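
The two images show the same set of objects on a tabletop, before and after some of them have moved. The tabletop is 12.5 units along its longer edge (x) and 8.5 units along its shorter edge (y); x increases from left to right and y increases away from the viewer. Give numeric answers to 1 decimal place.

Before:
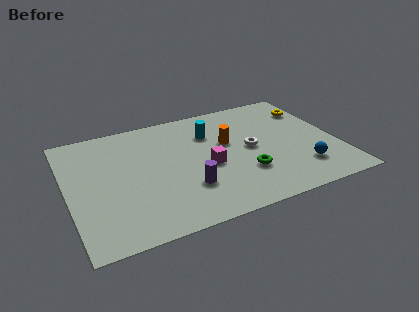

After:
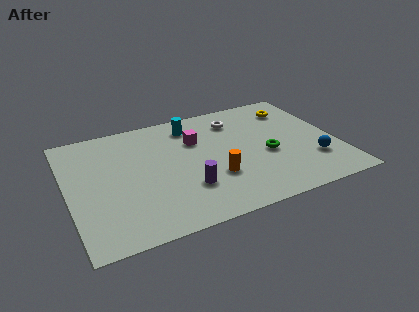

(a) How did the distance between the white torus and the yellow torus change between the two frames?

-1.0

The distance was about 3.8 in the first image and 2.8 in the second, so they moved 1.0 units closer together.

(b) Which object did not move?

the purple cylinder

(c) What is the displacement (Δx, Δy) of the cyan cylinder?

(-0.8, 0.9)

The cyan cylinder started near (6.8, 6.1) and ended near (6.0, 7.0).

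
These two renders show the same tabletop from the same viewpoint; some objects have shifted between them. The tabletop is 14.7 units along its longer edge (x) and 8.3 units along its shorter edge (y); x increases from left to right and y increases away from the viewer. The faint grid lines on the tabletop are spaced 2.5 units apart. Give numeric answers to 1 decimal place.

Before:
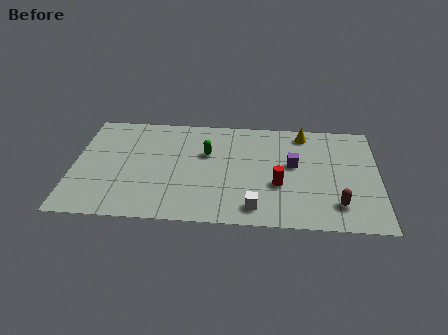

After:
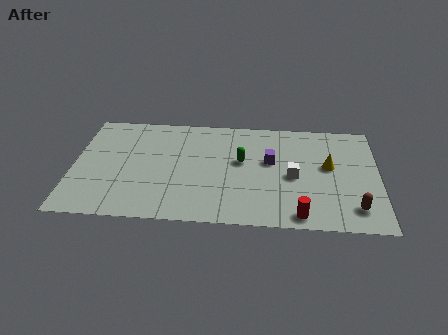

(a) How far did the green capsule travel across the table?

1.8

From (6.4, 5.3) to (8.1, 4.8), the green capsule covered √(1.7² + 0.5²) ≈ 1.8 units.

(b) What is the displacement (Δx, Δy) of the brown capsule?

(0.8, -0.2)

From the two frames, the brown capsule sits at roughly (12.7, 1.8) before and (13.5, 1.6) after.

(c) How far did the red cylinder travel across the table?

2.4

The red cylinder was near (9.9, 3.1) before and (10.9, 0.9) after, so it travelled √(1.0² + 2.2²) ≈ 2.4 units.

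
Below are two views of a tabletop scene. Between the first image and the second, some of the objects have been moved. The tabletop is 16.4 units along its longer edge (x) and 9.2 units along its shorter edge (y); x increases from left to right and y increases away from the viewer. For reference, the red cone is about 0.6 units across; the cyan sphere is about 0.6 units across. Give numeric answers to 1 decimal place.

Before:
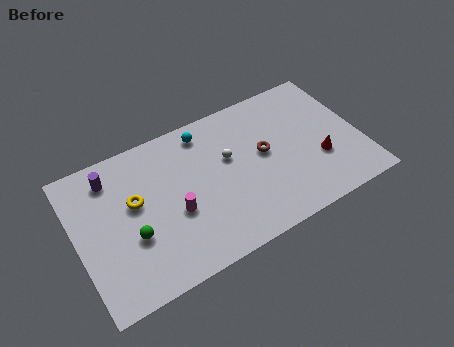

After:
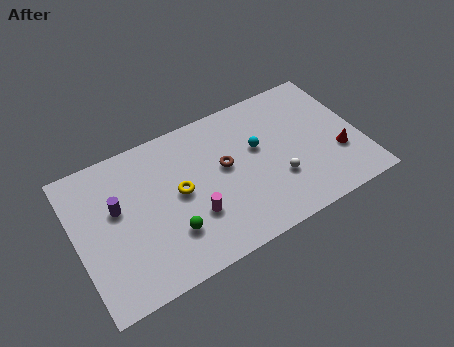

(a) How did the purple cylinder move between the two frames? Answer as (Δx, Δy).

(0.1, -2.0)

The purple cylinder started near (2.3, 7.5) and ended near (2.4, 5.5).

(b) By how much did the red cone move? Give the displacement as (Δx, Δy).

(1.1, -0.1)

The red cone was at about (13.9, 3.2) and moved to about (15.0, 3.1).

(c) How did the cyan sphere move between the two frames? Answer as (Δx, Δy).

(2.8, -2.4)

The cyan sphere was at about (7.8, 7.9) and moved to about (10.6, 5.5).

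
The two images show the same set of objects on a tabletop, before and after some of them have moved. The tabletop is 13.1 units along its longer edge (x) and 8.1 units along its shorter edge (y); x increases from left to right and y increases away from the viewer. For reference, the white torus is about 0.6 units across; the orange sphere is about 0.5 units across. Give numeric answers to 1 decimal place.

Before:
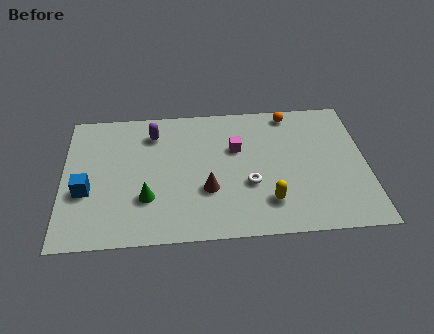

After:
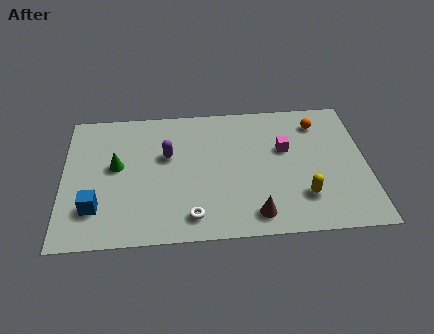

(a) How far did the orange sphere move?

1.4

From (9.9, 7.2) to (11.1, 6.5), the orange sphere covered √(1.2² + 0.7²) ≈ 1.4 units.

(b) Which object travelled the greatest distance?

the white torus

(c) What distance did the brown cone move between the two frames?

2.6

The brown cone was near (6.2, 2.8) before and (8.2, 1.2) after, so it travelled √(2.0² + 1.6²) ≈ 2.6 units.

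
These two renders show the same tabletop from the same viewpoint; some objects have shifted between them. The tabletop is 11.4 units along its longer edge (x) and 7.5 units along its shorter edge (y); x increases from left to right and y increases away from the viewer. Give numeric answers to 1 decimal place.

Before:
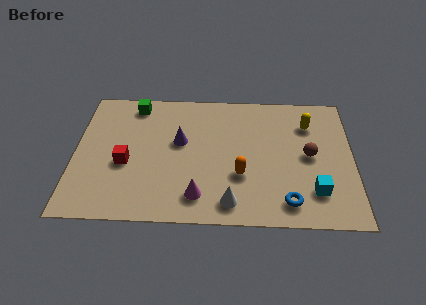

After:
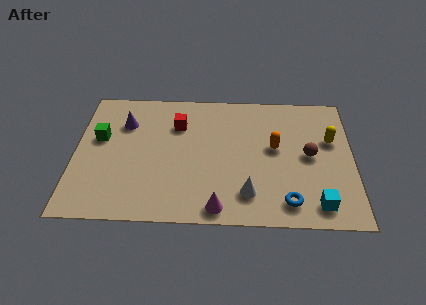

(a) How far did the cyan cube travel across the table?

0.7

The cyan cube moved from about (9.8, 1.8) to (9.9, 1.1), a distance of √(0.1² + 0.7²) ≈ 0.7.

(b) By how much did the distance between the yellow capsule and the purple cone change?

+3.1

Before: roughly 5.4 units apart; after: 8.5. That's 3.1 units further apart.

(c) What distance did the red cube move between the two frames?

3.1

The red cube moved from about (2.1, 3.1) to (4.2, 5.4), a distance of √(2.1² + 2.3²) ≈ 3.1.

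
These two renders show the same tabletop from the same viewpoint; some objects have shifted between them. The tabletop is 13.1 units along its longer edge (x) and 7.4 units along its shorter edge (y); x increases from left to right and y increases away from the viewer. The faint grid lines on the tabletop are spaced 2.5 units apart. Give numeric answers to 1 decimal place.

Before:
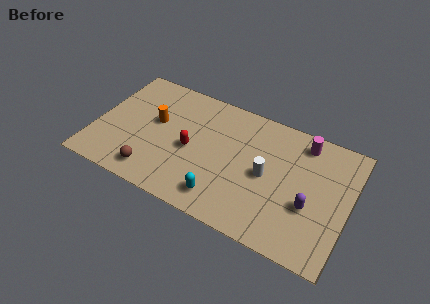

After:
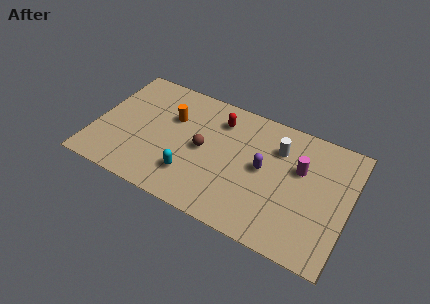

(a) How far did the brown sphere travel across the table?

3.4

The brown sphere moved from about (3.3, 1.2) to (5.6, 3.7), a distance of √(2.3² + 2.5²) ≈ 3.4.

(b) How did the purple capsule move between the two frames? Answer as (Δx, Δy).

(-2.5, 1.1)

The purple capsule started near (11.2, 2.8) and ended near (8.7, 3.9).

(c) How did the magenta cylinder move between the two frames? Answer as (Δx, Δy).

(0.0, -1.6)

The magenta cylinder started near (10.5, 6.3) and ended near (10.5, 4.7).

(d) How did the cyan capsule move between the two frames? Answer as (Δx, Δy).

(-1.7, 0.6)

From the two frames, the cyan capsule sits at roughly (6.9, 1.3) before and (5.2, 1.9) after.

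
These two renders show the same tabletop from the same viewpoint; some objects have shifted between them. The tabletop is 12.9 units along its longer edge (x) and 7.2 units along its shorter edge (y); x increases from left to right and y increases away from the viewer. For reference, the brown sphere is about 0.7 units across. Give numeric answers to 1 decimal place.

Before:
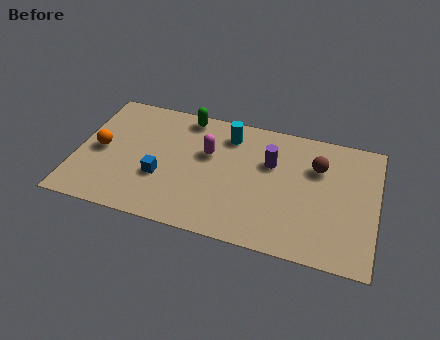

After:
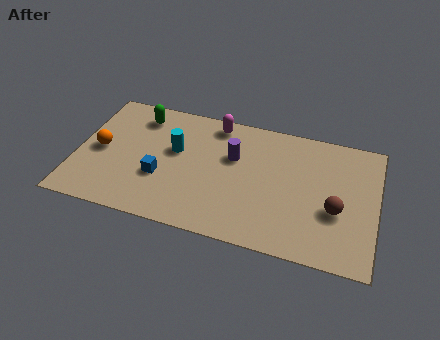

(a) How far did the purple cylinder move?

1.6

From (8.3, 4.7) to (6.7, 4.6), the purple cylinder covered √(1.6² + 0.1²) ≈ 1.6 units.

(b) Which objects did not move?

the orange sphere and the blue cube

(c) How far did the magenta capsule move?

1.8

The magenta capsule moved from about (5.6, 4.5) to (5.8, 6.3), a distance of √(0.2² + 1.8²) ≈ 1.8.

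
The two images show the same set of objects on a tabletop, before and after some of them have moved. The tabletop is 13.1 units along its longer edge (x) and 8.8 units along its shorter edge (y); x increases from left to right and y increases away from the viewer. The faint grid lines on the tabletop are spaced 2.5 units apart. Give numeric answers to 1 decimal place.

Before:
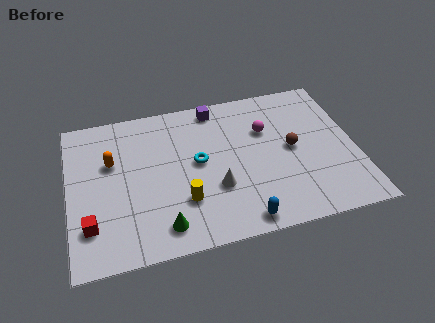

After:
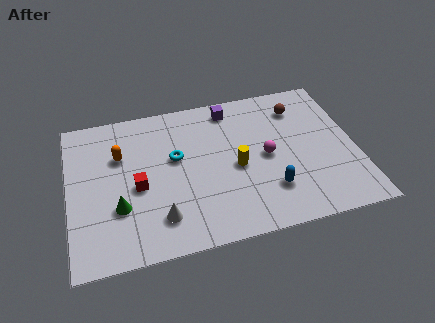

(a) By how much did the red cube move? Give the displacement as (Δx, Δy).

(2.2, 1.7)

The red cube was at about (0.9, 2.2) and moved to about (3.1, 3.9).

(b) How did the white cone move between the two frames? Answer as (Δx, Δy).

(-2.6, -1.1)

From the two frames, the white cone sits at roughly (6.6, 3.0) before and (4.0, 1.9) after.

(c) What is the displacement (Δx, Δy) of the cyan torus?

(-1.0, 0.5)

The cyan torus started near (5.9, 4.7) and ended near (4.9, 5.2).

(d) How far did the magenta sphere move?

1.6

The magenta sphere was near (9.1, 5.9) before and (9.0, 4.3) after, so it travelled √(0.1² + 1.6²) ≈ 1.6 units.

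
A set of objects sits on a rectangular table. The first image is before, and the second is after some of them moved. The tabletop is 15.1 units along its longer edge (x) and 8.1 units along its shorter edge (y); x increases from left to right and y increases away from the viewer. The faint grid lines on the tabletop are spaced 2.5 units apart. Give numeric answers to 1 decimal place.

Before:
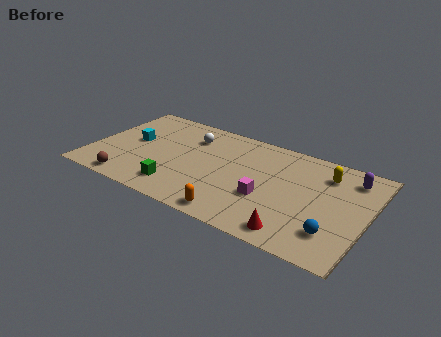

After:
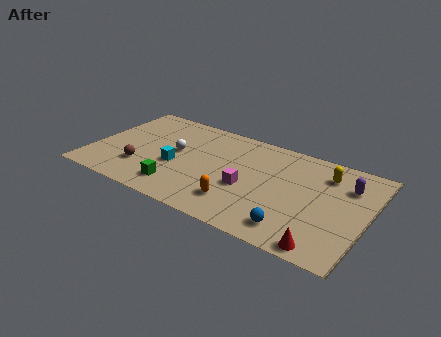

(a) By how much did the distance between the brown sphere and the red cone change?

+1.3

They were about 9.1 units apart before and 10.4 after — 1.3 units further apart.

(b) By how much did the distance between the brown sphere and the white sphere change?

-3.1

Before: roughly 5.8 units apart; after: 2.7. That's 3.1 units closer together.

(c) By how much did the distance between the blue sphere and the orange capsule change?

-2.1

The distance was about 5.2 in the first image and 3.1 in the second, so they moved 2.1 units closer together.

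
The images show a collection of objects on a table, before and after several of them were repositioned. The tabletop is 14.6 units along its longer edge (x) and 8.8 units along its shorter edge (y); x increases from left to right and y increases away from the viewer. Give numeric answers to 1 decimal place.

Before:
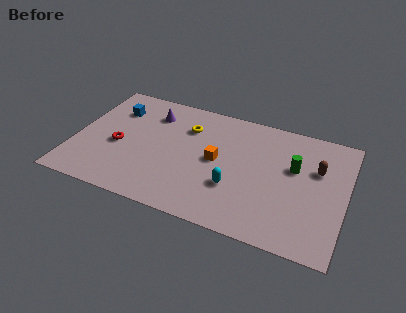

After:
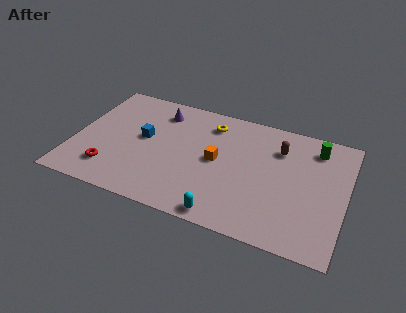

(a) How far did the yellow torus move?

1.4

The yellow torus was near (5.9, 6.4) before and (7.1, 7.1) after, so it travelled √(1.2² + 0.7²) ≈ 1.4 units.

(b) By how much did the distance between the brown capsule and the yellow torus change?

-3.3

They were about 7.1 units apart before and 3.8 after — 3.3 units closer together.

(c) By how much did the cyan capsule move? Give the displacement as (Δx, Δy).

(-0.3, -2.1)

The cyan capsule started near (8.8, 2.9) and ended near (8.5, 0.8).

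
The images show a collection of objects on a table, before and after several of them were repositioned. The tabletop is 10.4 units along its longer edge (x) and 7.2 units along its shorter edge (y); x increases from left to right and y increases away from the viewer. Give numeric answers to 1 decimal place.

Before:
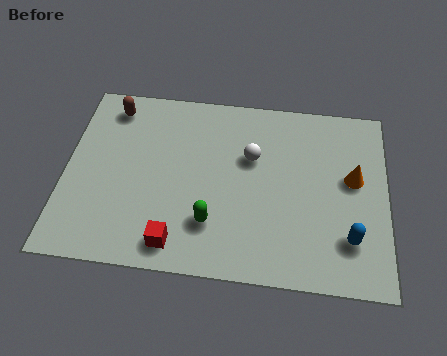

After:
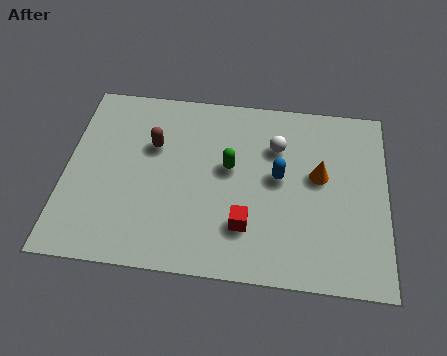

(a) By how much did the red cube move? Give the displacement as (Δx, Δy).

(2.2, 0.9)

The red cube was at about (3.7, 1.0) and moved to about (5.9, 1.9).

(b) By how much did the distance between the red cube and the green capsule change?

+0.9

They were about 1.4 units apart before and 2.3 after — 0.9 units further apart.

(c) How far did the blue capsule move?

3.1

The blue capsule was near (9.2, 1.8) before and (6.9, 3.9) after, so it travelled √(2.3² + 2.1²) ≈ 3.1 units.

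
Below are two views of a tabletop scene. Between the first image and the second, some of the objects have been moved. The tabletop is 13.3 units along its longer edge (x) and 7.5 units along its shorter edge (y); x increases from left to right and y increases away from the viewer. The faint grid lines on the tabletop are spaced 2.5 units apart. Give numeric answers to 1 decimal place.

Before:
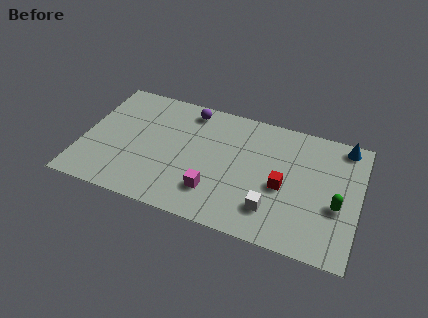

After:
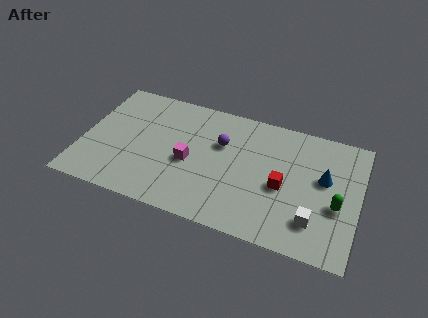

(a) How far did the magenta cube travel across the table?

1.9

The magenta cube was near (6.5, 1.9) before and (5.2, 3.3) after, so it travelled √(1.3² + 1.4²) ≈ 1.9 units.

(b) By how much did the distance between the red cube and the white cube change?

+0.6

Before: roughly 1.6 units apart; after: 2.2. That's 0.6 units further apart.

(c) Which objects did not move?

the red cube and the green capsule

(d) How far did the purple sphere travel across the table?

2.3

The purple sphere was near (4.9, 6.5) before and (6.6, 4.9) after, so it travelled √(1.7² + 1.6²) ≈ 2.3 units.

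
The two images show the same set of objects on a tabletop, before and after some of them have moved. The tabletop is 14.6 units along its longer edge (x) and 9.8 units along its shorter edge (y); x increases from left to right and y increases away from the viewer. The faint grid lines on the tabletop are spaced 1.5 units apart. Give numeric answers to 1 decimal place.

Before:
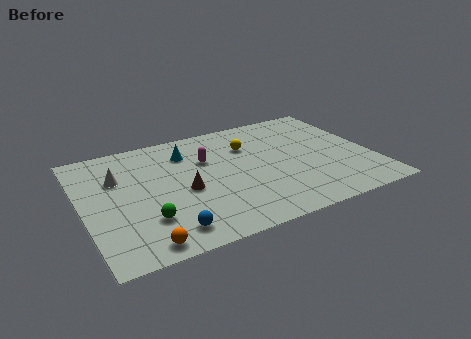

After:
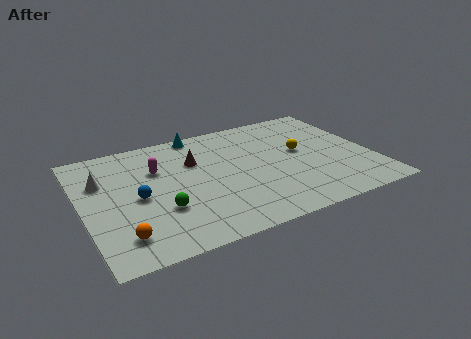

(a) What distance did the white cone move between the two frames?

0.8

The white cone moved from about (1.9, 6.6) to (1.1, 6.6), a distance of √(0.8² + 0.0²) ≈ 0.8.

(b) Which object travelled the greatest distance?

the blue sphere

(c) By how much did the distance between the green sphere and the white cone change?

+0.3

The distance was about 4.0 in the first image and 4.3 in the second, so they moved 0.3 units further apart.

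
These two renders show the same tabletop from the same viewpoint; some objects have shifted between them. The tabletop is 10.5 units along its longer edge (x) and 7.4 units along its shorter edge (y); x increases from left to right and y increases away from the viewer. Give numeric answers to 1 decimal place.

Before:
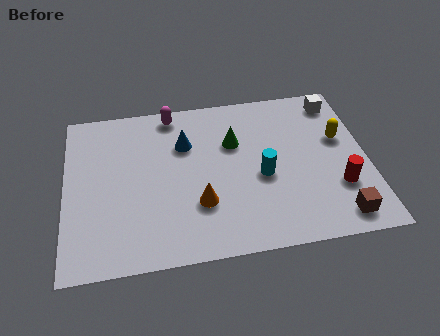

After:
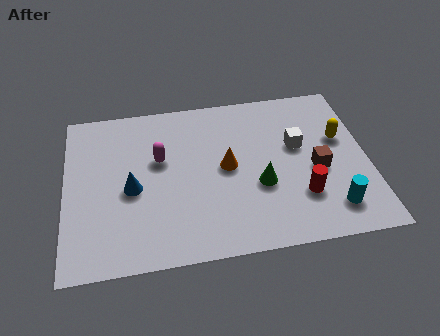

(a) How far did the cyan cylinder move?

2.9

The cyan cylinder moved from about (6.8, 3.2) to (9.1, 1.4), a distance of √(2.3² + 1.8²) ≈ 2.9.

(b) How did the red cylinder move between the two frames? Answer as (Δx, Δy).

(-1.3, -0.2)

The red cylinder started near (9.4, 2.3) and ended near (8.1, 2.1).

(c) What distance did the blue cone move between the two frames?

2.6

The blue cone was near (4.2, 5.1) before and (2.3, 3.3) after, so it travelled √(1.9² + 1.8²) ≈ 2.6 units.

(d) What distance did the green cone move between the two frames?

2.2

The green cone moved from about (5.9, 4.9) to (6.7, 2.8), a distance of √(0.8² + 2.1²) ≈ 2.2.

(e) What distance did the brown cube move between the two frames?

2.3

The brown cube was near (9.3, 1.0) before and (8.7, 3.2) after, so it travelled √(0.6² + 2.2²) ≈ 2.3 units.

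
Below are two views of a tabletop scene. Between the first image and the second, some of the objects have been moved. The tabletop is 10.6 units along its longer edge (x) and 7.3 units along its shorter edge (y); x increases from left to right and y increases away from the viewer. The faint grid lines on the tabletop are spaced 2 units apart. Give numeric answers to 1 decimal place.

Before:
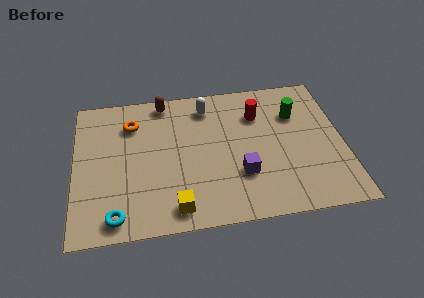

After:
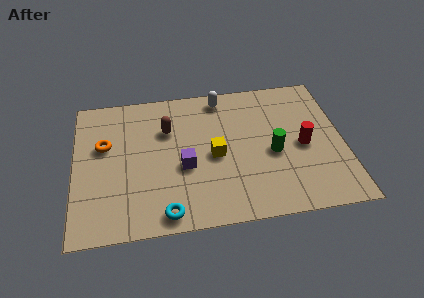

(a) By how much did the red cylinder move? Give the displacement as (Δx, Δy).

(1.7, -1.9)

The red cylinder was at about (7.3, 5.3) and moved to about (9.0, 3.4).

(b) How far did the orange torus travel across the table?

1.5

The orange torus was near (2.3, 5.5) before and (1.2, 4.5) after, so it travelled √(1.1² + 1.0²) ≈ 1.5 units.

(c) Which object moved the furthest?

the yellow cube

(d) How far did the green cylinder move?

2.1

The green cylinder moved from about (8.8, 5.1) to (7.8, 3.2), a distance of √(1.0² + 1.9²) ≈ 2.1.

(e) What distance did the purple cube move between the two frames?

2.3

The purple cube moved from about (6.5, 2.3) to (4.3, 3.0), a distance of √(2.2² + 0.7²) ≈ 2.3.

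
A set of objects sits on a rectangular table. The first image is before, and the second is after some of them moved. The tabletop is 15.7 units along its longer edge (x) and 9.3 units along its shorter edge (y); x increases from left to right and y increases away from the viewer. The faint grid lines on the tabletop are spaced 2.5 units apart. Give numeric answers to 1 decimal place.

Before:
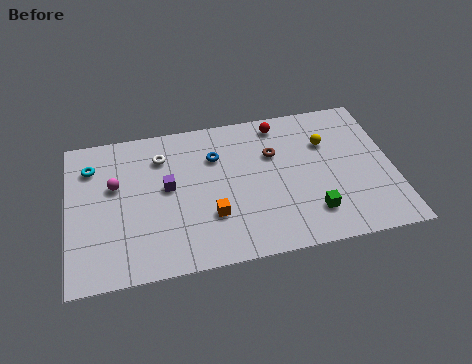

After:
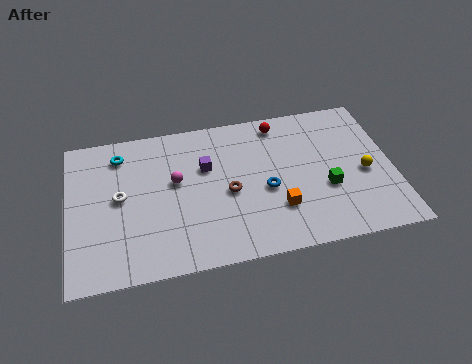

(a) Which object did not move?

the red sphere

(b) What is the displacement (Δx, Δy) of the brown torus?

(-2.3, -2.0)

The brown torus started near (10.0, 6.2) and ended near (7.7, 4.2).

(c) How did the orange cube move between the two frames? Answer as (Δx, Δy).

(3.2, -0.2)

The orange cube started near (6.8, 2.9) and ended near (10.0, 2.7).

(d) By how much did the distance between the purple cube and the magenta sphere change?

-1.0

Before: roughly 2.6 units apart; after: 1.6. That's 1.0 units closer together.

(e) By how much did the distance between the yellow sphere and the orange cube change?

-2.3

Before: roughly 6.8 units apart; after: 4.5. That's 2.3 units closer together.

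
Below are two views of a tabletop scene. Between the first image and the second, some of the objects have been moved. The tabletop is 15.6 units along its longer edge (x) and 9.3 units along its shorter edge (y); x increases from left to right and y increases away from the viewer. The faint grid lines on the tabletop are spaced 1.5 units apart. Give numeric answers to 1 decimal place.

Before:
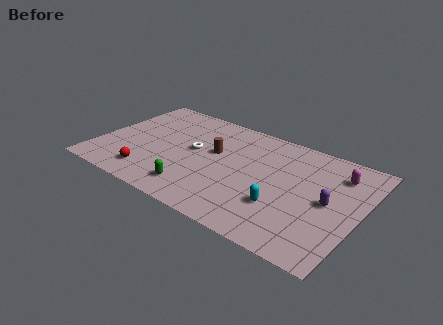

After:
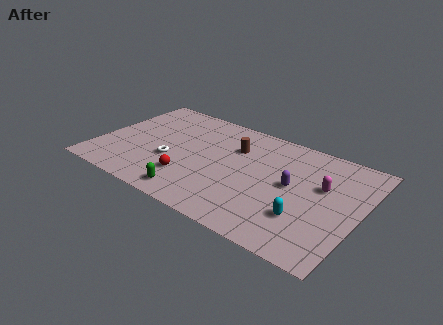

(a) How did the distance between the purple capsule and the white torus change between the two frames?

-1.0

They were about 8.2 units apart before and 7.2 after — 1.0 units closer together.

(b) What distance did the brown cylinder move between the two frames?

1.5

The brown cylinder moved from about (6.8, 5.5) to (7.9, 6.5), a distance of √(1.1² + 1.0²) ≈ 1.5.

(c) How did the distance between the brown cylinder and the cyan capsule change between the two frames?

+0.9

The distance was about 5.2 in the first image and 6.1 in the second, so they moved 0.9 units further apart.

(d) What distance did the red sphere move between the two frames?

2.4

The red sphere was near (3.5, 1.7) before and (5.8, 2.5) after, so it travelled √(2.3² + 0.8²) ≈ 2.4 units.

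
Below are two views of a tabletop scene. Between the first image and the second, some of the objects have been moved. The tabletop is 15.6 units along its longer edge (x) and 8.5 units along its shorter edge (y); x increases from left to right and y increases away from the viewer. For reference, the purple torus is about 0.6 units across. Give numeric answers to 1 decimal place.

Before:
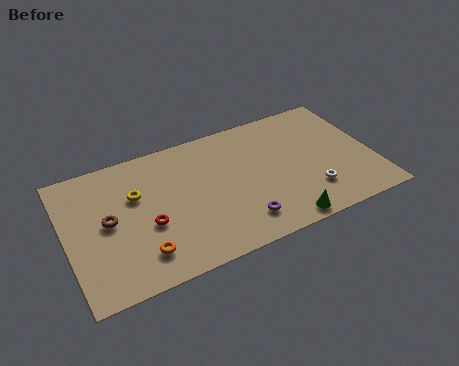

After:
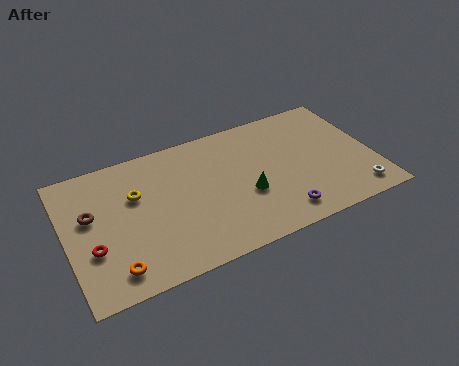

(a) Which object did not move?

the yellow torus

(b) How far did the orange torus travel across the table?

1.5

The orange torus was near (3.5, 1.8) before and (2.1, 1.4) after, so it travelled √(1.4² + 0.4²) ≈ 1.5 units.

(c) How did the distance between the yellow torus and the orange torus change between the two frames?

+0.7

Before: roughly 3.7 units apart; after: 4.4. That's 0.7 units further apart.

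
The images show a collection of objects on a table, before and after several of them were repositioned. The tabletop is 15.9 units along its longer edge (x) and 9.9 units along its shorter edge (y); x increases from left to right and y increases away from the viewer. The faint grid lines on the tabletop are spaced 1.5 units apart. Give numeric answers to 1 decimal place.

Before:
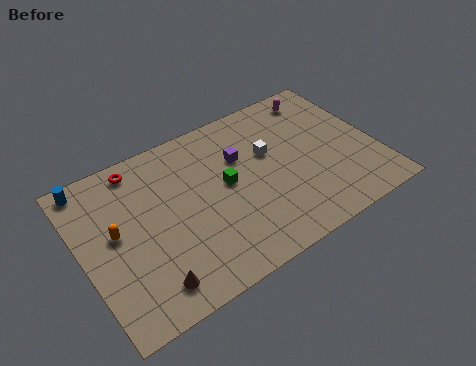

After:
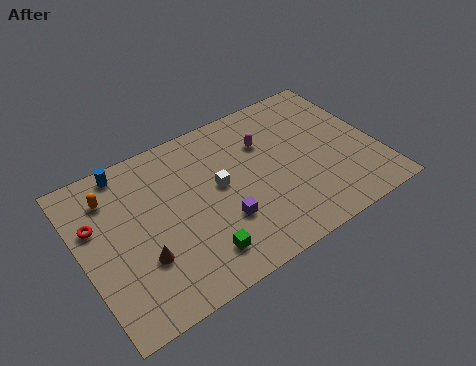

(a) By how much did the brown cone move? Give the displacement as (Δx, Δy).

(-0.1, 1.6)

From the two frames, the brown cone sits at roughly (3.0, 1.6) before and (2.9, 3.2) after.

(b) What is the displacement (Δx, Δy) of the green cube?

(-2.1, -3.4)

From the two frames, the green cube sits at roughly (7.8, 5.3) before and (5.7, 1.9) after.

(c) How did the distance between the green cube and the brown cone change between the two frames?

-3.0

Before: roughly 6.1 units apart; after: 3.1. That's 3.0 units closer together.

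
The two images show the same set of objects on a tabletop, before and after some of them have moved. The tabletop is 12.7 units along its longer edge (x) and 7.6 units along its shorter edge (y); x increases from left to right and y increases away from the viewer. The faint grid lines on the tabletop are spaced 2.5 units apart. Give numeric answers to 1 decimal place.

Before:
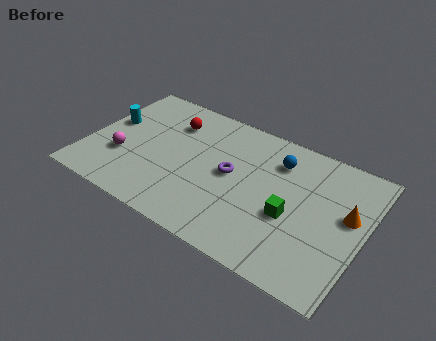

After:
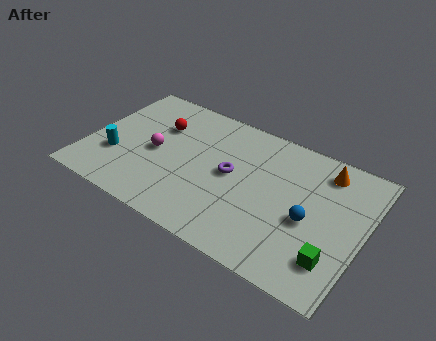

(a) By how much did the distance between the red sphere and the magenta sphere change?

-2.0

They were about 3.6 units apart before and 1.6 after — 2.0 units closer together.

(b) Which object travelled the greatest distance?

the blue sphere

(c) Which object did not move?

the purple torus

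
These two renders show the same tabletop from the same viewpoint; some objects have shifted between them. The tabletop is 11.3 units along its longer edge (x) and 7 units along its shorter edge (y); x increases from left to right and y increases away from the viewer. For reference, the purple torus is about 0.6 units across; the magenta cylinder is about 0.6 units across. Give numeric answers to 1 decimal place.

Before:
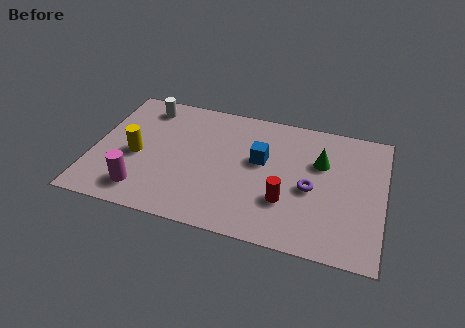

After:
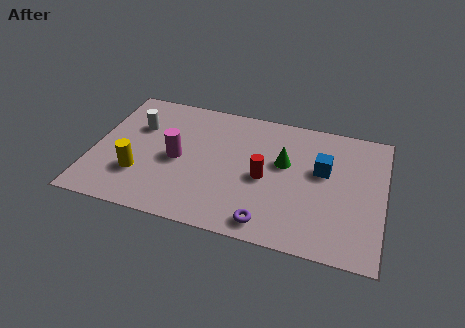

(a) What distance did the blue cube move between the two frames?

2.4

From (6.5, 4.1) to (8.9, 4.2), the blue cube covered √(2.4² + 0.1²) ≈ 2.4 units.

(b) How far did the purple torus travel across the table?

2.7

The purple torus moved from about (8.5, 3.1) to (7.0, 0.9), a distance of √(1.5² + 2.2²) ≈ 2.7.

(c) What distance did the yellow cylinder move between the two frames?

1.0

From (1.7, 3.1) to (1.9, 2.1), the yellow cylinder covered √(0.2² + 1.0²) ≈ 1.0 units.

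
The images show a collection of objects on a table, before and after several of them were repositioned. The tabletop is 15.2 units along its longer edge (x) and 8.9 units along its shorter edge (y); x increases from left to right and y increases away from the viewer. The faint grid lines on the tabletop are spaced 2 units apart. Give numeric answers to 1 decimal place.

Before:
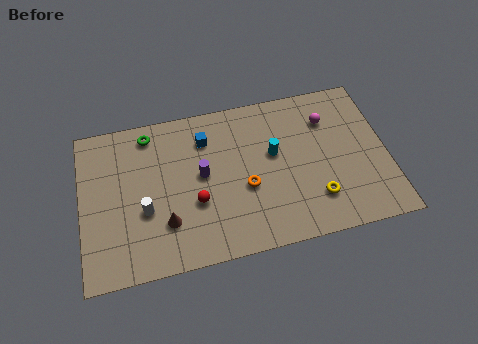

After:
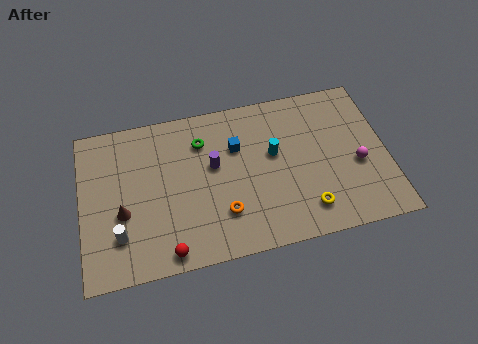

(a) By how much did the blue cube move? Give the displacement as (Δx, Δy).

(1.5, -0.8)

The blue cube started near (6.3, 6.8) and ended near (7.8, 6.0).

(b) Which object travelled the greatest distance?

the magenta sphere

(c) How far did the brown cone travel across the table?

2.3

From (4.1, 2.5) to (2.0, 3.5), the brown cone covered √(2.1² + 1.0²) ≈ 2.3 units.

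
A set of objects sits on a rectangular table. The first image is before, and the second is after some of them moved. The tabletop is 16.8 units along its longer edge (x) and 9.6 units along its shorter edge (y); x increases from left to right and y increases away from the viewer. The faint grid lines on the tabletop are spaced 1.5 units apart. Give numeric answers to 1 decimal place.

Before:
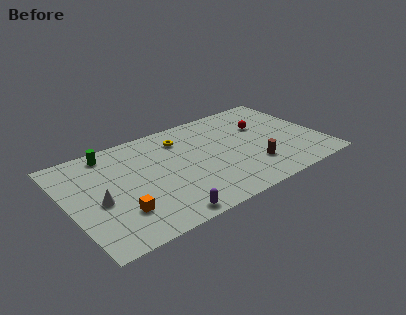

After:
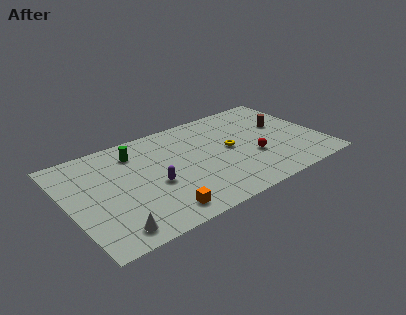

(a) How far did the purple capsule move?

3.1

From (5.6, 0.9) to (5.5, 4.0), the purple capsule covered √(0.1² + 3.1²) ≈ 3.1 units.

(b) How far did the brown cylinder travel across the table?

4.2

The brown cylinder moved from about (11.9, 2.6) to (14.6, 5.8), a distance of √(2.7² + 3.2²) ≈ 4.2.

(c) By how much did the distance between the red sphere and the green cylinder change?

-1.9

They were about 10.3 units apart before and 8.4 after — 1.9 units closer together.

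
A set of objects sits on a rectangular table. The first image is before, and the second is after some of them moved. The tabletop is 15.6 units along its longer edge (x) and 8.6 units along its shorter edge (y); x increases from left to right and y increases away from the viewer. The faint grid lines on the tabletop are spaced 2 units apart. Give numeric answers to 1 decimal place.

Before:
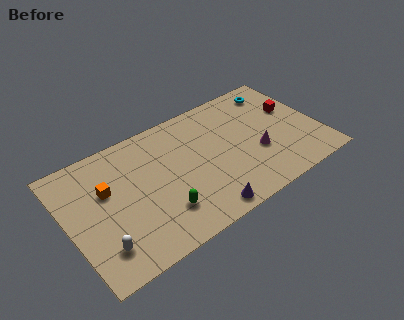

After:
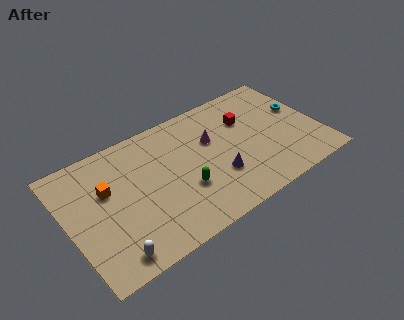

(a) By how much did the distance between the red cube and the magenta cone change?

-1.1

They were about 3.4 units apart before and 2.3 after — 1.1 units closer together.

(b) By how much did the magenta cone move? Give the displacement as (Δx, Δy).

(-2.5, 2.3)

The magenta cone was at about (11.6, 3.2) and moved to about (9.1, 5.5).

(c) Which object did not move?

the orange cube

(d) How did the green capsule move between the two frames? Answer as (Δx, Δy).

(1.5, 0.8)

The green capsule started near (5.4, 2.2) and ended near (6.9, 3.0).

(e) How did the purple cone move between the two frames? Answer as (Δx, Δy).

(1.3, 1.9)

The purple cone was at about (7.7, 0.9) and moved to about (9.0, 2.8).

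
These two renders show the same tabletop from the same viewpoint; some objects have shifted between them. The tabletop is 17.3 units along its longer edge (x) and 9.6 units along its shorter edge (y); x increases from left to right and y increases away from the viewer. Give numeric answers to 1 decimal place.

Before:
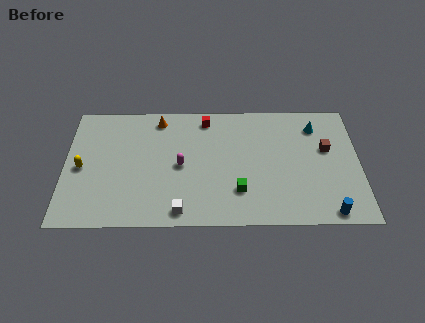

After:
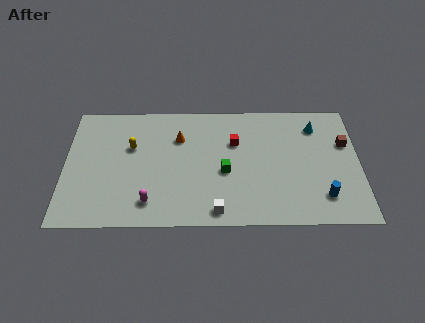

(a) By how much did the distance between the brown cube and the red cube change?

-1.0

Before: roughly 7.5 units apart; after: 6.5. That's 1.0 units closer together.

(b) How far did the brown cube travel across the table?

1.2

The brown cube was near (15.4, 5.8) before and (16.5, 6.2) after, so it travelled √(1.1² + 0.4²) ≈ 1.2 units.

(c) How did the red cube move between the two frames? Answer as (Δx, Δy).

(1.7, -1.9)

From the two frames, the red cube sits at roughly (8.3, 8.3) before and (10.0, 6.4) after.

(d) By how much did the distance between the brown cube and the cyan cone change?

+0.3

The distance was about 1.9 in the first image and 2.2 in the second, so they moved 0.3 units further apart.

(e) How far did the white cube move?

2.1

From (6.8, 1.1) to (8.9, 1.1), the white cube covered √(2.1² + 0.0²) ≈ 2.1 units.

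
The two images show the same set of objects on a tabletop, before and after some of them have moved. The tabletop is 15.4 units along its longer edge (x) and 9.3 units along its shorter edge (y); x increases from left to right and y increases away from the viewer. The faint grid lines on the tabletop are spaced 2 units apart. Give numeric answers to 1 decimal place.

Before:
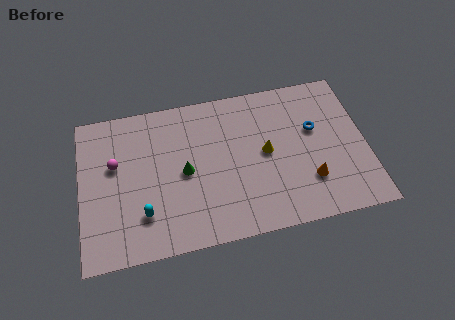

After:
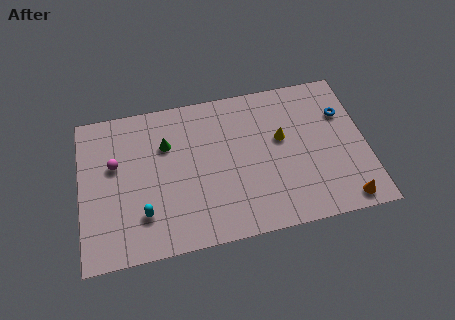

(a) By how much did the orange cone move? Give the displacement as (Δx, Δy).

(1.8, -1.6)

The orange cone started near (12.2, 2.6) and ended near (14.0, 1.0).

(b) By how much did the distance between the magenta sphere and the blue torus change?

+1.6

The distance was about 10.8 in the first image and 12.4 in the second, so they moved 1.6 units further apart.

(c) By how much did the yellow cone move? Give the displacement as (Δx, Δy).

(0.9, 0.7)

The yellow cone was at about (10.0, 4.8) and moved to about (10.9, 5.5).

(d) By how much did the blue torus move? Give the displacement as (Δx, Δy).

(1.6, 0.7)

The blue torus started near (12.7, 5.7) and ended near (14.3, 6.4).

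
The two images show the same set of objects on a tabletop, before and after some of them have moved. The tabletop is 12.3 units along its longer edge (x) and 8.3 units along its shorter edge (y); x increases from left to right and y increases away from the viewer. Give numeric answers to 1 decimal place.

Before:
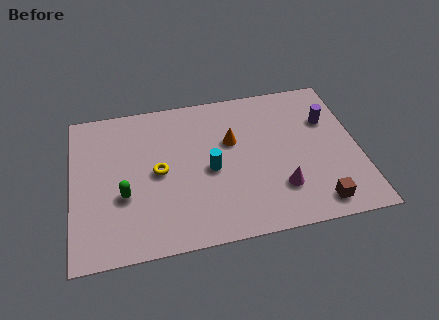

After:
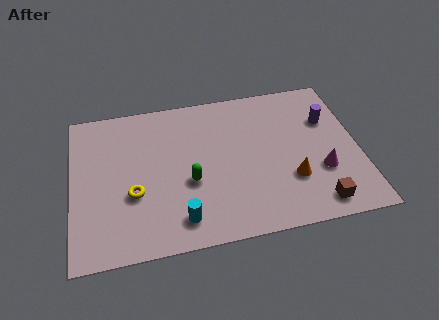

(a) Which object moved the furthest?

the orange cone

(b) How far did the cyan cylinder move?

2.8

From (5.9, 3.8) to (4.5, 1.4), the cyan cylinder covered √(1.4² + 2.4²) ≈ 2.8 units.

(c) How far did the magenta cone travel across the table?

1.9

From (8.8, 2.2) to (10.6, 2.8), the magenta cone covered √(1.8² + 0.6²) ≈ 1.9 units.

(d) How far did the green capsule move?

2.8

The green capsule moved from about (2.2, 3.1) to (5.0, 3.3), a distance of √(2.8² + 0.2²) ≈ 2.8.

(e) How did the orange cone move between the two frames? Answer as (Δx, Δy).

(2.4, -2.6)

The orange cone was at about (6.9, 5.2) and moved to about (9.3, 2.6).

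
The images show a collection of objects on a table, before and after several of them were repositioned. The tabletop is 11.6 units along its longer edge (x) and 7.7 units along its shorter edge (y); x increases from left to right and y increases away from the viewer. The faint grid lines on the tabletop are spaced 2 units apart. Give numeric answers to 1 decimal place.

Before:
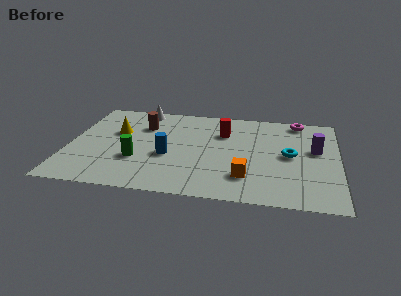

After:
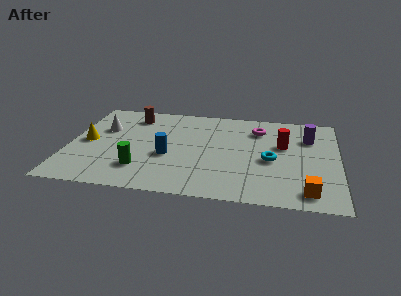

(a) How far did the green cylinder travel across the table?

0.7

The green cylinder moved from about (3.0, 2.6) to (3.2, 1.9), a distance of √(0.2² + 0.7²) ≈ 0.7.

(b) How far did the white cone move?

2.4

The white cone moved from about (2.9, 6.9) to (1.4, 5.0), a distance of √(1.5² + 1.9²) ≈ 2.4.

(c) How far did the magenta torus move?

2.0

From (9.8, 6.9) to (8.1, 5.9), the magenta torus covered √(1.7² + 1.0²) ≈ 2.0 units.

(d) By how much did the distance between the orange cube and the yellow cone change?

+3.5

Before: roughly 6.4 units apart; after: 9.9. That's 3.5 units further apart.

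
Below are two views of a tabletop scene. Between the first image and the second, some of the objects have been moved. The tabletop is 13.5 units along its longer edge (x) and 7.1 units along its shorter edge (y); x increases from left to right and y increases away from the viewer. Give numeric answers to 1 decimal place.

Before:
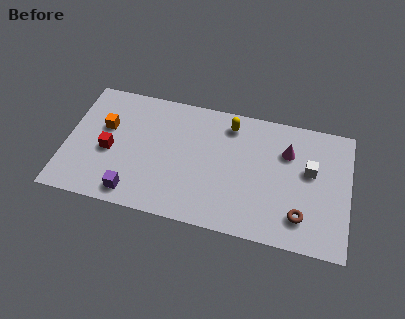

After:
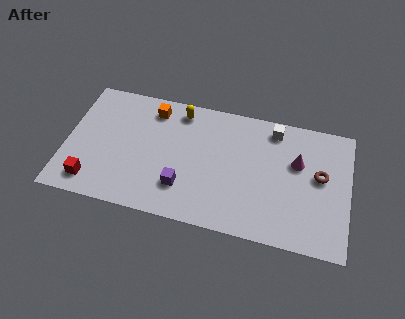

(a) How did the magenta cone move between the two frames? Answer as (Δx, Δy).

(0.5, -0.5)

The magenta cone started near (10.5, 5.0) and ended near (11.0, 4.5).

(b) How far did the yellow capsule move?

2.4

The yellow capsule was near (7.7, 5.9) before and (5.3, 6.1) after, so it travelled √(2.4² + 0.2²) ≈ 2.4 units.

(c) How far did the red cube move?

2.0

The red cube was near (2.1, 3.1) before and (1.4, 1.2) after, so it travelled √(0.7² + 1.9²) ≈ 2.0 units.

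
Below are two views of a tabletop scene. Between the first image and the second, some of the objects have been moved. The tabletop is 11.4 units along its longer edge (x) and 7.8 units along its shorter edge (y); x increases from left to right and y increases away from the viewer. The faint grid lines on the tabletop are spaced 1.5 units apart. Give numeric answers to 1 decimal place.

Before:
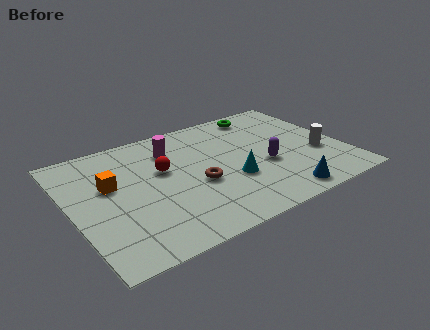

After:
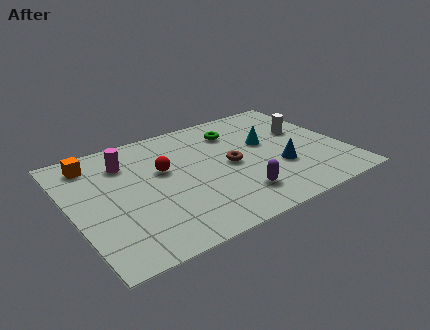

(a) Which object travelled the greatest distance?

the cyan cone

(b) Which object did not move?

the red sphere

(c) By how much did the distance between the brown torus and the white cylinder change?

-1.7

They were about 5.2 units apart before and 3.5 after — 1.7 units closer together.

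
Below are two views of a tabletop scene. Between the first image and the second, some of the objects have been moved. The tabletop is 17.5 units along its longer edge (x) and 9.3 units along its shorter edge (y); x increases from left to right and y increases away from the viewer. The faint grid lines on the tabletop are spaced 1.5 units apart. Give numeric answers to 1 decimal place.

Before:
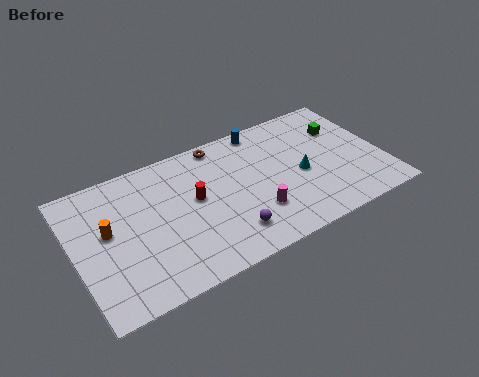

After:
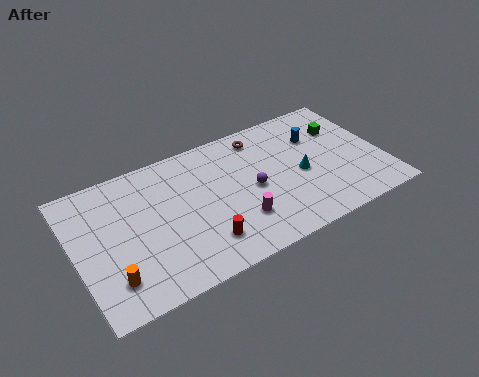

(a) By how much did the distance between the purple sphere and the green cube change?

-2.6

They were about 8.6 units apart before and 6.0 after — 2.6 units closer together.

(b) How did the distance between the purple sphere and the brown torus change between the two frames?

-2.8

The distance was about 6.4 in the first image and 3.6 in the second, so they moved 2.8 units closer together.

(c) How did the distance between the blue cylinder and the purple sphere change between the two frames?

-2.4

They were about 7.0 units apart before and 4.6 after — 2.4 units closer together.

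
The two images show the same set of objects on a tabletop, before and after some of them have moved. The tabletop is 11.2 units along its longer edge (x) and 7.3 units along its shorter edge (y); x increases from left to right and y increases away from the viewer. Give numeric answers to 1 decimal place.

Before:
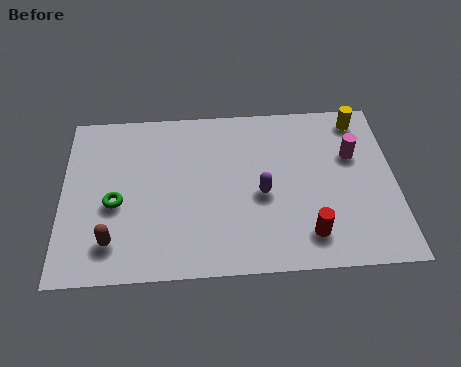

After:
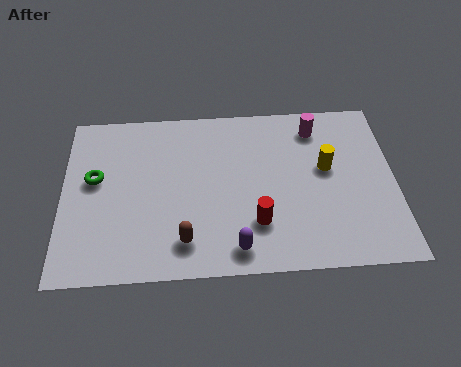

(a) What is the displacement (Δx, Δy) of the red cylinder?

(-1.7, 0.6)

The red cylinder was at about (8.2, 1.4) and moved to about (6.5, 2.0).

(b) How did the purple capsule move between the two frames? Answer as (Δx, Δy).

(-0.9, -2.2)

The purple capsule was at about (6.7, 3.2) and moved to about (5.8, 1.0).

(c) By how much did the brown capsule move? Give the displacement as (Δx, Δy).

(2.4, -0.1)

The brown capsule was at about (1.7, 1.5) and moved to about (4.1, 1.4).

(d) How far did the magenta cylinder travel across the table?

1.8

The magenta cylinder was near (9.8, 4.7) before and (8.6, 6.0) after, so it travelled √(1.2² + 1.3²) ≈ 1.8 units.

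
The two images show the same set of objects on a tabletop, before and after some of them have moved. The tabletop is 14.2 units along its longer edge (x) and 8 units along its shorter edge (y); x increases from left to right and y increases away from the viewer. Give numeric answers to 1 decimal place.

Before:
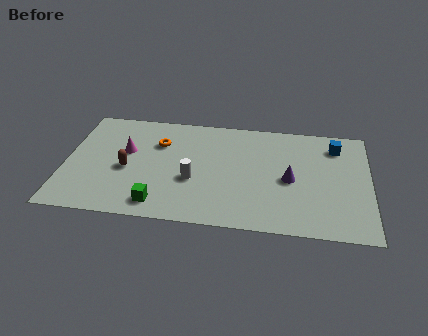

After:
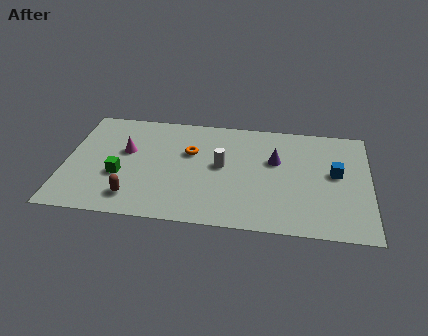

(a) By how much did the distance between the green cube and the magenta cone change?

-2.2

Before: roughly 4.0 units apart; after: 1.8. That's 2.2 units closer together.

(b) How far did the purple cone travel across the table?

1.5

The purple cone was near (10.5, 3.7) before and (9.8, 5.0) after, so it travelled √(0.7² + 1.3²) ≈ 1.5 units.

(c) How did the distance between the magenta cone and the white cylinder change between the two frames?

+0.9

The distance was about 3.6 in the first image and 4.5 in the second, so they moved 0.9 units further apart.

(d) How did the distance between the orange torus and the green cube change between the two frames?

-0.6

The distance was about 4.4 in the first image and 3.8 in the second, so they moved 0.6 units closer together.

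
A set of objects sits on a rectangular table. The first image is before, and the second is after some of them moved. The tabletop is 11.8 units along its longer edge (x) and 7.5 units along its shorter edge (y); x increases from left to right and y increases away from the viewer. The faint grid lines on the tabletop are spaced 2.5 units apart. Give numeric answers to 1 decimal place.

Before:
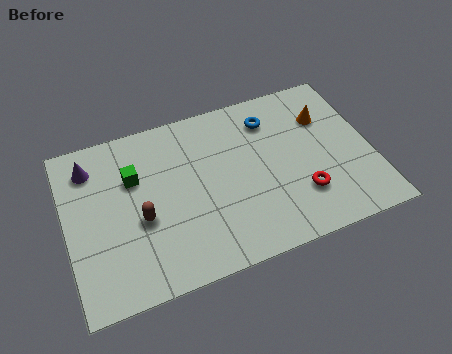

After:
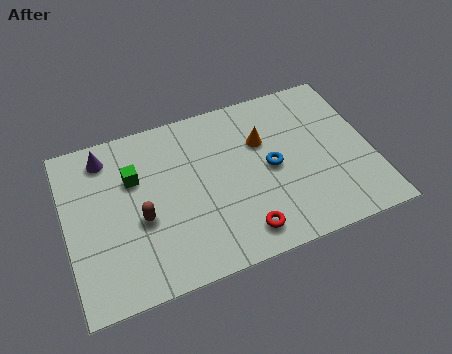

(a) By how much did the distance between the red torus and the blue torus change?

-1.0

Before: roughly 3.9 units apart; after: 2.9. That's 1.0 units closer together.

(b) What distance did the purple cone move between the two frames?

0.7

The purple cone was near (1.1, 6.0) before and (1.7, 6.3) after, so it travelled √(0.6² + 0.3²) ≈ 0.7 units.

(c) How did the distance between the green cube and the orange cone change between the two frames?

-2.5

They were about 7.5 units apart before and 5.0 after — 2.5 units closer together.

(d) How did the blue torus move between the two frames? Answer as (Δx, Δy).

(-0.2, -2.2)

The blue torus started near (8.1, 5.9) and ended near (7.9, 3.7).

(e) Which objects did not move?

the green cube and the brown capsule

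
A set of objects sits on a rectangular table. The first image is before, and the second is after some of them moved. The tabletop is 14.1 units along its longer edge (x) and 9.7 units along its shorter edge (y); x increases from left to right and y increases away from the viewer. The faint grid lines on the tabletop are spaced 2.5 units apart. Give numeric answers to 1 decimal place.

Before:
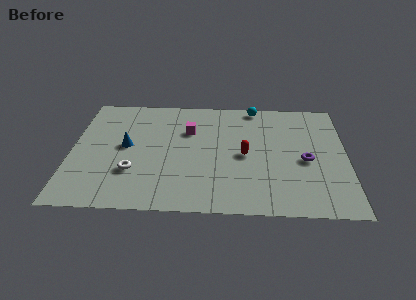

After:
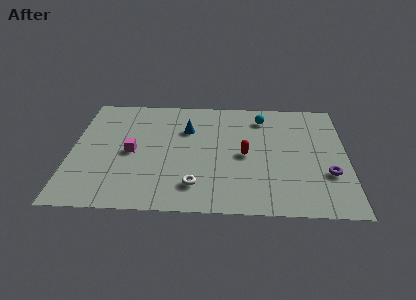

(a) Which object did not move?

the red capsule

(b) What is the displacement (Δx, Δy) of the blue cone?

(3.1, 1.6)

From the two frames, the blue cone sits at roughly (2.8, 5.1) before and (5.9, 6.7) after.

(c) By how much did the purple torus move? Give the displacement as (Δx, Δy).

(1.1, -1.1)

The purple torus started near (12.0, 4.3) and ended near (13.1, 3.2).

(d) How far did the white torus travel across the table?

3.4

From (3.2, 3.0) to (6.4, 2.0), the white torus covered √(3.2² + 1.0²) ≈ 3.4 units.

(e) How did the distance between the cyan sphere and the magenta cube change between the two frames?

+3.4

The distance was about 4.1 in the first image and 7.5 in the second, so they moved 3.4 units further apart.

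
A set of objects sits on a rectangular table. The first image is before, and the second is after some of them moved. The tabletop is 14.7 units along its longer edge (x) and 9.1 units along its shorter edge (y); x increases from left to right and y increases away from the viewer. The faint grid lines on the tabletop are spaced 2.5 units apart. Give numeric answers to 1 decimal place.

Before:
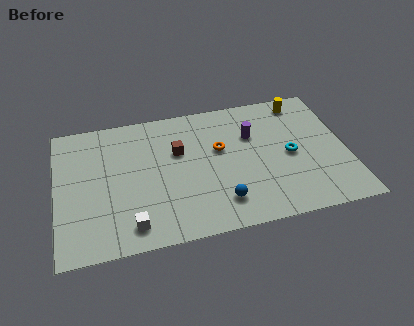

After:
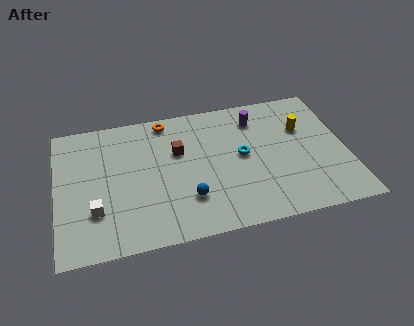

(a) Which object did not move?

the brown cube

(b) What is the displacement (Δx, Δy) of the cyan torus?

(-2.4, 0.5)

The cyan torus started near (11.8, 4.3) and ended near (9.4, 4.8).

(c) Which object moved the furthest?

the orange torus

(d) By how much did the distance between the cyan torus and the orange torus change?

+1.3

The distance was about 3.7 in the first image and 5.0 in the second, so they moved 1.3 units further apart.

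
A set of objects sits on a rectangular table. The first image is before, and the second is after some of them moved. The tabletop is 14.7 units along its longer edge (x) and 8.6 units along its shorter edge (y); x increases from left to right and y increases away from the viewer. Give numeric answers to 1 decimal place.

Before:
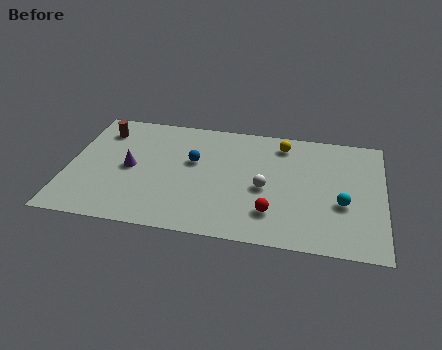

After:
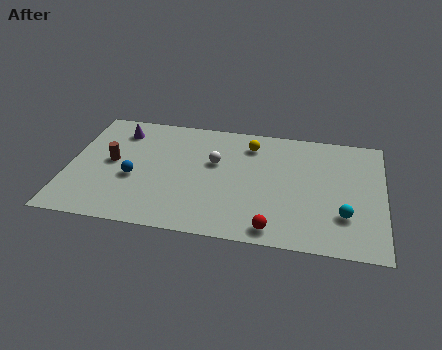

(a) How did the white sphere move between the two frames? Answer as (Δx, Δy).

(-2.4, 1.5)

The white sphere was at about (9.2, 3.8) and moved to about (6.8, 5.3).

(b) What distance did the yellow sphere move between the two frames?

1.5

From (9.9, 7.2) to (8.4, 6.9), the yellow sphere covered √(1.5² + 0.3²) ≈ 1.5 units.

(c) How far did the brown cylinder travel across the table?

2.4

From (1.4, 6.8) to (2.0, 4.5), the brown cylinder covered √(0.6² + 2.3²) ≈ 2.4 units.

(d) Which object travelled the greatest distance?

the blue sphere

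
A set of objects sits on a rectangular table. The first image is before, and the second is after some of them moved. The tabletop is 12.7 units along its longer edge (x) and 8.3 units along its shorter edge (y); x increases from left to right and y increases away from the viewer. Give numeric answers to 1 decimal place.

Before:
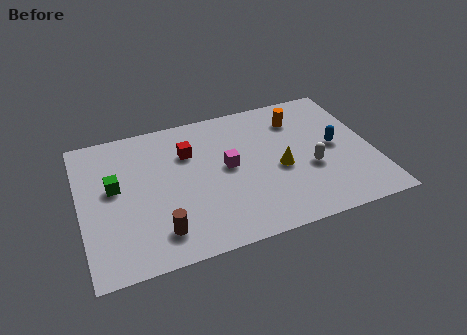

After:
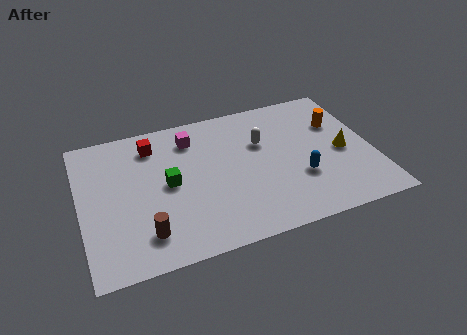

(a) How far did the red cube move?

1.7

From (4.8, 5.8) to (3.3, 6.7), the red cube covered √(1.5² + 0.9²) ≈ 1.7 units.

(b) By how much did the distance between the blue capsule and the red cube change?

+0.7

Before: roughly 6.5 units apart; after: 7.2. That's 0.7 units further apart.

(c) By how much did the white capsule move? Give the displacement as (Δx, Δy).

(-1.9, 2.2)

The white capsule was at about (9.9, 3.2) and moved to about (8.0, 5.4).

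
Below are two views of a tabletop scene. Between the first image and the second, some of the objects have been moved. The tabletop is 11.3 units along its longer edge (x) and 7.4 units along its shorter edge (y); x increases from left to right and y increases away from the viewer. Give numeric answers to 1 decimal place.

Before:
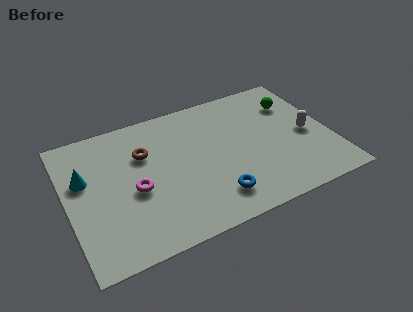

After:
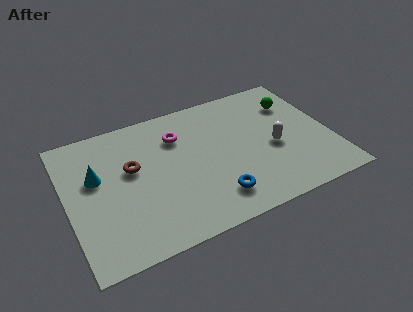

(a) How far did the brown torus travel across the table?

0.8

The brown torus was near (3.4, 5.0) before and (2.8, 4.4) after, so it travelled √(0.6² + 0.6²) ≈ 0.8 units.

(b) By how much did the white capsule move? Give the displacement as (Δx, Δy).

(-1.5, -0.2)

The white capsule started near (10.3, 3.4) and ended near (8.8, 3.2).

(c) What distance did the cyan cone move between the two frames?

0.5

The cyan cone was near (0.8, 4.6) before and (1.3, 4.5) after, so it travelled √(0.5² + 0.1²) ≈ 0.5 units.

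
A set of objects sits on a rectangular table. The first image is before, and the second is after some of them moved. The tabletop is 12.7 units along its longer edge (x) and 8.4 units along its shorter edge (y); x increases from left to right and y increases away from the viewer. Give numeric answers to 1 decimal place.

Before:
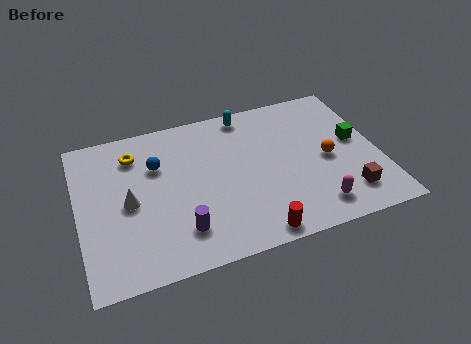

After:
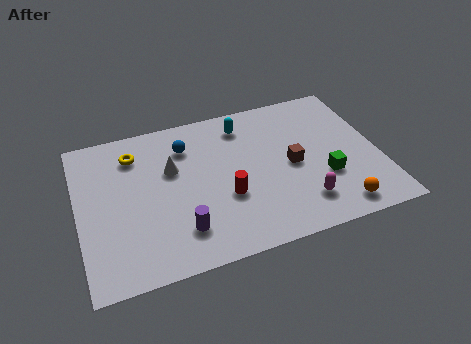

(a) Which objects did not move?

the yellow torus and the purple cylinder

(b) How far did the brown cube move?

3.1

The brown cube was near (11.1, 1.7) before and (9.0, 4.0) after, so it travelled √(2.1² + 2.3²) ≈ 3.1 units.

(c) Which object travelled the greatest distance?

the brown cube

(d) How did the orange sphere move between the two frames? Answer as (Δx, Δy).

(0.1, -2.8)

The orange sphere was at about (10.5, 3.9) and moved to about (10.6, 1.1).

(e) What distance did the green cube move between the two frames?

2.3

The green cube was near (11.8, 4.6) before and (10.3, 2.9) after, so it travelled √(1.5² + 1.7²) ≈ 2.3 units.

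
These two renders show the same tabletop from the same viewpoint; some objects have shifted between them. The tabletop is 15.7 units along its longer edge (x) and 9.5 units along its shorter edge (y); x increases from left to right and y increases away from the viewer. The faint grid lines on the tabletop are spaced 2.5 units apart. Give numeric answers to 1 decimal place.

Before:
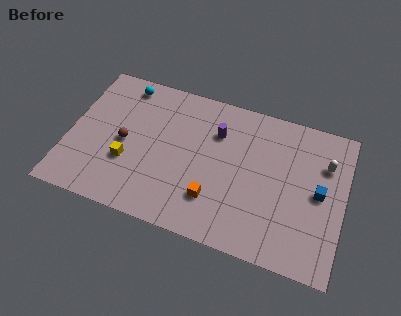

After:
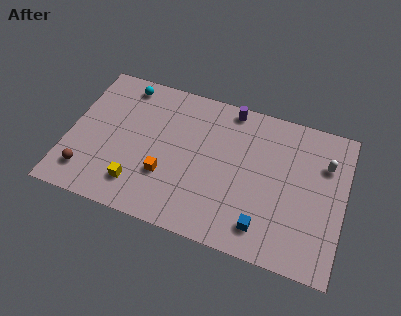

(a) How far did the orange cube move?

2.9

From (8.5, 2.5) to (5.7, 3.1), the orange cube covered √(2.8² + 0.6²) ≈ 2.9 units.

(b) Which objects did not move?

the cyan sphere and the white capsule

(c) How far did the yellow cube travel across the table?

1.5

The yellow cube moved from about (3.5, 3.3) to (4.2, 2.0), a distance of √(0.7² + 1.3²) ≈ 1.5.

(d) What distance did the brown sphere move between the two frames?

3.2

The brown sphere was near (3.2, 4.5) before and (1.3, 1.9) after, so it travelled √(1.9² + 2.6²) ≈ 3.2 units.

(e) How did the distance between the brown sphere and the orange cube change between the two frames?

-1.1

They were about 5.7 units apart before and 4.6 after — 1.1 units closer together.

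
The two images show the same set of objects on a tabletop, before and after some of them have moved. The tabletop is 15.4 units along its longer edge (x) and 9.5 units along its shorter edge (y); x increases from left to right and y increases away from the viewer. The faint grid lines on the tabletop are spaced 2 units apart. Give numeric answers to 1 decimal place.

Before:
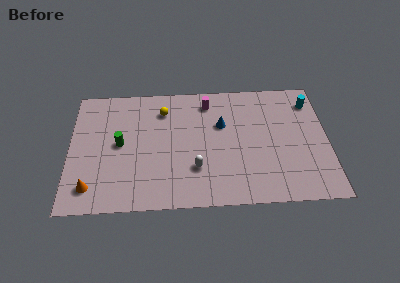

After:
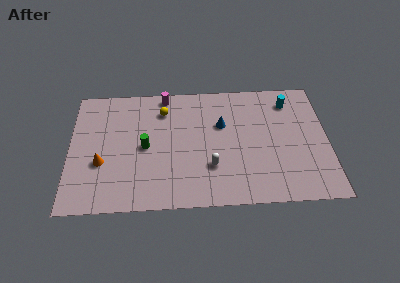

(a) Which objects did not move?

the blue cone and the yellow sphere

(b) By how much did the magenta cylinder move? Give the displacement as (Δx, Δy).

(-2.6, 0.7)

The magenta cylinder started near (8.3, 7.9) and ended near (5.7, 8.6).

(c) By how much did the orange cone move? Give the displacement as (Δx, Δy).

(0.6, 1.8)

From the two frames, the orange cone sits at roughly (1.3, 1.7) before and (1.9, 3.5) after.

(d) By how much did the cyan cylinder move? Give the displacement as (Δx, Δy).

(-1.3, 0.1)

From the two frames, the cyan cylinder sits at roughly (14.5, 7.6) before and (13.2, 7.7) after.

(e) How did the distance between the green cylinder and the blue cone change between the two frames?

-1.4

The distance was about 6.2 in the first image and 4.8 in the second, so they moved 1.4 units closer together.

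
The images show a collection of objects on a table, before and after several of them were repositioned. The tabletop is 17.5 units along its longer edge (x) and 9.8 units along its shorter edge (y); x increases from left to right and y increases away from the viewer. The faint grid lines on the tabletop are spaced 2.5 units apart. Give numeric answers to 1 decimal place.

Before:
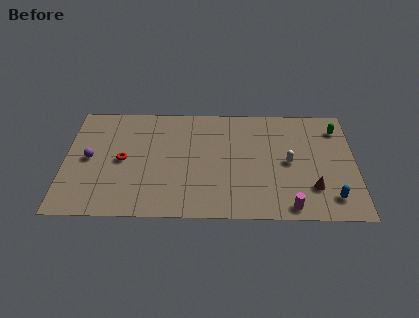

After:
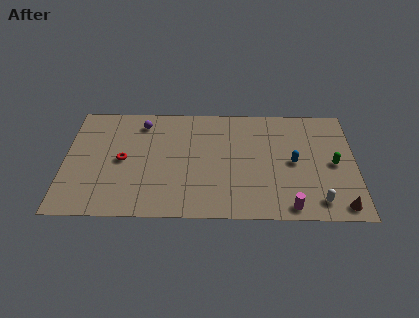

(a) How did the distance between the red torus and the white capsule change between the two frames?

+2.2

They were about 10.0 units apart before and 12.2 after — 2.2 units further apart.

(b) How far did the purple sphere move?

4.5

The purple sphere was near (1.5, 4.9) before and (4.6, 8.1) after, so it travelled √(3.1² + 3.2²) ≈ 4.5 units.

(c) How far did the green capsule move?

3.1

From (16.5, 7.8) to (16.2, 4.7), the green capsule covered √(0.3² + 3.1²) ≈ 3.1 units.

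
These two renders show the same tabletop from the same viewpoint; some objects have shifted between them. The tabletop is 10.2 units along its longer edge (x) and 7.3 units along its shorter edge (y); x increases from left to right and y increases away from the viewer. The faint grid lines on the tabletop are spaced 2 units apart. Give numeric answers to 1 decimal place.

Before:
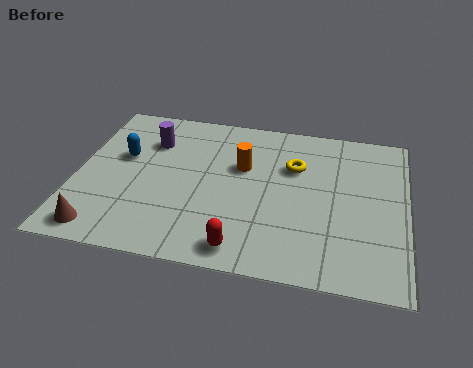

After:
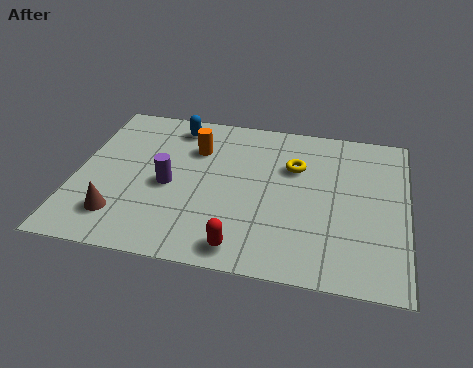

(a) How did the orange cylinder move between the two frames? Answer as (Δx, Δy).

(-1.5, 0.6)

The orange cylinder started near (5.1, 4.6) and ended near (3.6, 5.2).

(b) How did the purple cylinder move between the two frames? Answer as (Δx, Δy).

(0.7, -2.0)

The purple cylinder started near (2.2, 5.3) and ended near (2.9, 3.3).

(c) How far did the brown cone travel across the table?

0.9

The brown cone was near (1.0, 0.9) before and (1.5, 1.6) after, so it travelled √(0.5² + 0.7²) ≈ 0.9 units.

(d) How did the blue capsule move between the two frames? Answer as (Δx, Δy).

(1.5, 1.8)

From the two frames, the blue capsule sits at roughly (1.4, 4.4) before and (2.9, 6.2) after.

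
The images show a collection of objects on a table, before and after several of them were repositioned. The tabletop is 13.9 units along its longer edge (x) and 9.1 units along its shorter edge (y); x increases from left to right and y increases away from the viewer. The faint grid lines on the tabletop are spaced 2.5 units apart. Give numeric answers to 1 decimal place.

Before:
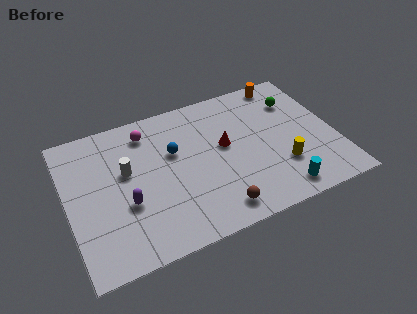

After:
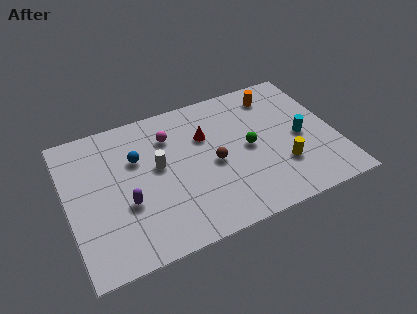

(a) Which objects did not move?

the yellow cylinder and the purple capsule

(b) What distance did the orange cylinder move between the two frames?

0.9

From (11.8, 8.2) to (11.2, 7.5), the orange cylinder covered √(0.6² + 0.7²) ≈ 0.9 units.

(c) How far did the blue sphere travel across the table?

1.9

The blue sphere moved from about (5.6, 5.7) to (3.7, 6.0), a distance of √(1.9² + 0.3²) ≈ 1.9.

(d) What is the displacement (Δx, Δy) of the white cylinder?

(1.6, -0.3)

The white cylinder was at about (3.1, 5.4) and moved to about (4.7, 5.1).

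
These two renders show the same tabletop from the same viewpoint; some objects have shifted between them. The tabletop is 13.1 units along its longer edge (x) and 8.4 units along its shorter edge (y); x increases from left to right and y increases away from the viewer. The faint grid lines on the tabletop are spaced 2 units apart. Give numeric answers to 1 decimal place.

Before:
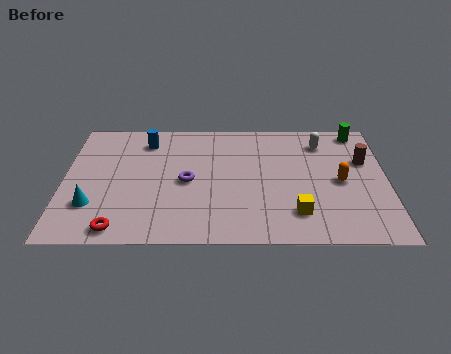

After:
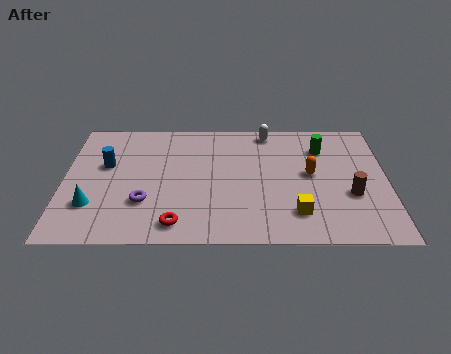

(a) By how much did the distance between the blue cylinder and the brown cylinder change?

+1.1

Before: roughly 9.0 units apart; after: 10.1. That's 1.1 units further apart.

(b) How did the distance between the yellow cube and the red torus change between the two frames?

-2.3

Before: roughly 7.2 units apart; after: 4.9. That's 2.3 units closer together.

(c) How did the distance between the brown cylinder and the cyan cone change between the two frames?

-1.0

The distance was about 11.4 in the first image and 10.4 in the second, so they moved 1.0 units closer together.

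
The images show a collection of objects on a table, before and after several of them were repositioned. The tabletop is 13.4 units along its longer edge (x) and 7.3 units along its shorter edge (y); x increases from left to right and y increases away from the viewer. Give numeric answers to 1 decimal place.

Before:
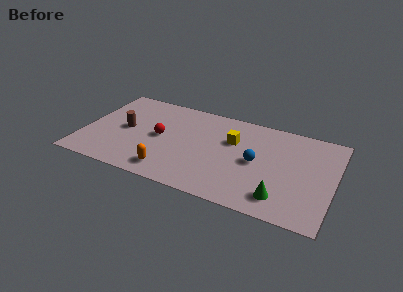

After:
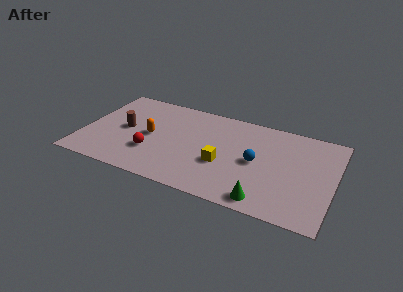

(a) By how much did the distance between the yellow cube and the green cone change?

-1.4

Before: roughly 4.5 units apart; after: 3.1. That's 1.4 units closer together.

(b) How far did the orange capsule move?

2.7

The orange capsule moved from about (4.9, 1.2) to (3.6, 3.6), a distance of √(1.3² + 2.4²) ≈ 2.7.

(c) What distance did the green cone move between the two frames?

0.9

From (10.8, 1.4) to (10.0, 0.9), the green cone covered √(0.8² + 0.5²) ≈ 0.9 units.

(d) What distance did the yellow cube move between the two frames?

2.0

From (7.9, 4.8) to (7.6, 2.8), the yellow cube covered √(0.3² + 2.0²) ≈ 2.0 units.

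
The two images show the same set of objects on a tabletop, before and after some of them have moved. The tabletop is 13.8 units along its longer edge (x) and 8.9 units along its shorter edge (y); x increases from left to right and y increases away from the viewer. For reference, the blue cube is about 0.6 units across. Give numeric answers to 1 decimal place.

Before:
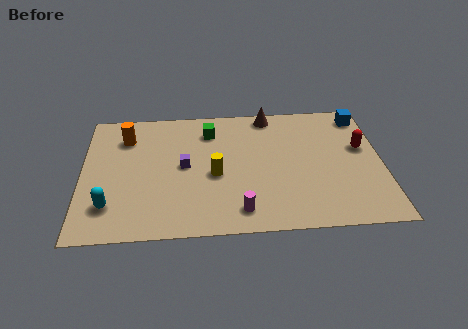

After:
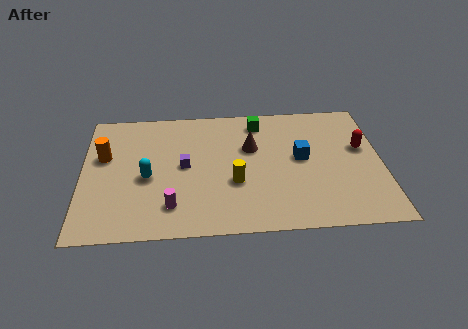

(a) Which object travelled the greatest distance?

the blue cube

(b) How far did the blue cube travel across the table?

4.0

From (13.0, 7.6) to (10.1, 4.8), the blue cube covered √(2.9² + 2.8²) ≈ 4.0 units.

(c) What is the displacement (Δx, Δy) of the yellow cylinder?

(0.9, -0.6)

The yellow cylinder started near (6.1, 3.9) and ended near (7.0, 3.3).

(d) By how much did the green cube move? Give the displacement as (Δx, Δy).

(2.3, 0.5)

From the two frames, the green cube sits at roughly (5.9, 7.0) before and (8.2, 7.5) after.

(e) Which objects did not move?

the purple cube and the red capsule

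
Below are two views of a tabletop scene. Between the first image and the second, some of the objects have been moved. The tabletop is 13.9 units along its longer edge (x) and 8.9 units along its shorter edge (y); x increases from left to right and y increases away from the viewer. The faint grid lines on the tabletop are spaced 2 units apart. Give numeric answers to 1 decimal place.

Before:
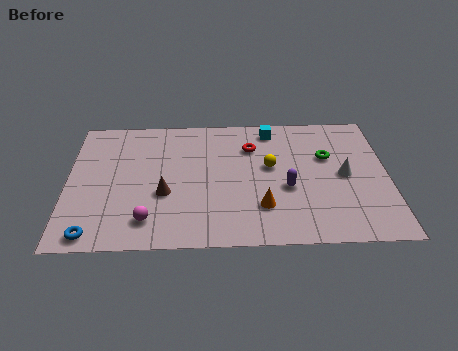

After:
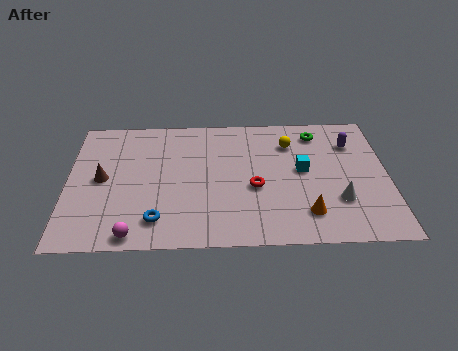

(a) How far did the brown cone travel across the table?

2.9

From (4.2, 3.4) to (1.5, 4.5), the brown cone covered √(2.7² + 1.1²) ≈ 2.9 units.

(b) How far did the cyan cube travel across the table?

3.2

The cyan cube was near (8.9, 7.7) before and (10.2, 4.8) after, so it travelled √(1.3² + 2.9²) ≈ 3.2 units.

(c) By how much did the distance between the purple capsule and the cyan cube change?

-1.3

They were about 4.1 units apart before and 2.8 after — 1.3 units closer together.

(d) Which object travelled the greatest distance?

the purple capsule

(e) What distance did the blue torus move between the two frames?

2.8

The blue torus was near (1.2, 0.9) before and (3.9, 1.7) after, so it travelled √(2.7² + 0.8²) ≈ 2.8 units.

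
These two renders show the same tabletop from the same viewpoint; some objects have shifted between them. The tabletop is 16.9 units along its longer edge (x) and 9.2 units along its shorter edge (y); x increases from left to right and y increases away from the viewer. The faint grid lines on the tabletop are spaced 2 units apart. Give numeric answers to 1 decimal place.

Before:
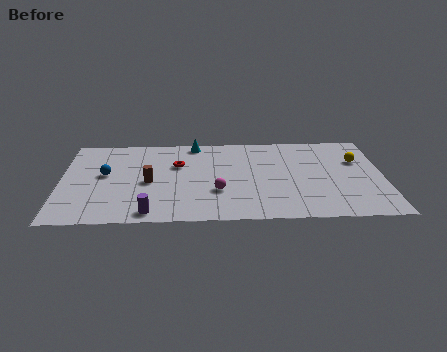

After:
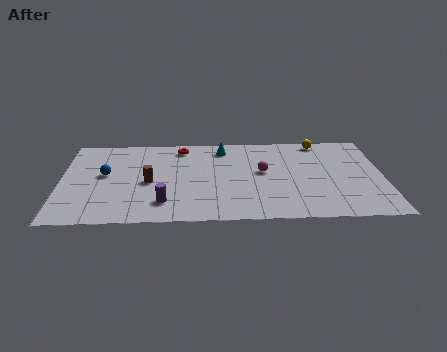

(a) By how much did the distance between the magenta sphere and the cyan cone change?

-2.0

The distance was about 5.3 in the first image and 3.3 in the second, so they moved 2.0 units closer together.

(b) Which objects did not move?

the brown cylinder and the blue sphere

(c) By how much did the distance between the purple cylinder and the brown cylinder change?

-0.9

They were about 3.2 units apart before and 2.3 after — 0.9 units closer together.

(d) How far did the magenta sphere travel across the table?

3.1

From (8.2, 3.1) to (10.6, 5.1), the magenta sphere covered √(2.4² + 2.0²) ≈ 3.1 units.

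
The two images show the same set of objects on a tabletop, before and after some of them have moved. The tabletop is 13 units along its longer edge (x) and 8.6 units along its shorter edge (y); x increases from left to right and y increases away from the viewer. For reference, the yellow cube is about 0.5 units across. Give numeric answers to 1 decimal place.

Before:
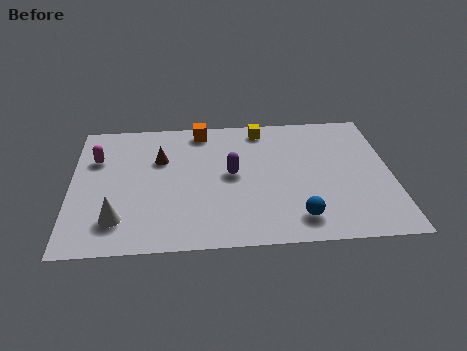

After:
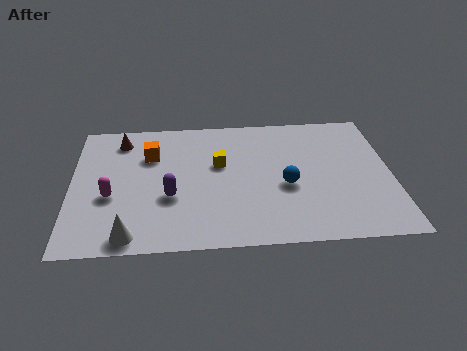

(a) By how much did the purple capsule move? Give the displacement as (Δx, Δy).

(-2.5, -1.3)

The purple capsule was at about (6.5, 4.5) and moved to about (4.0, 3.2).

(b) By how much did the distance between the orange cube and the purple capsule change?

-0.4

They were about 3.3 units apart before and 2.9 after — 0.4 units closer together.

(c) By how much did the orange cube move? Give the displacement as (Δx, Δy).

(-2.1, -1.6)

From the two frames, the orange cube sits at roughly (5.3, 7.6) before and (3.2, 6.0) after.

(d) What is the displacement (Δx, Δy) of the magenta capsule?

(0.6, -2.5)

From the two frames, the magenta capsule sits at roughly (1.0, 5.9) before and (1.6, 3.4) after.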